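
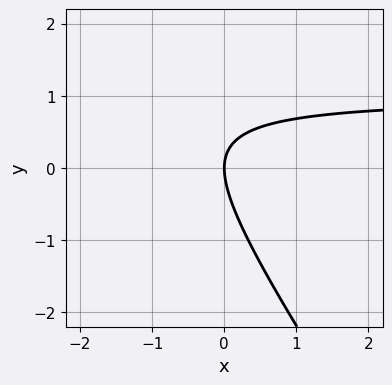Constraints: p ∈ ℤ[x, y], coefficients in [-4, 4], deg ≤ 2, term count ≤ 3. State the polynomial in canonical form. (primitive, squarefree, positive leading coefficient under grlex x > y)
3*x*y + 2*y^2 - 3*x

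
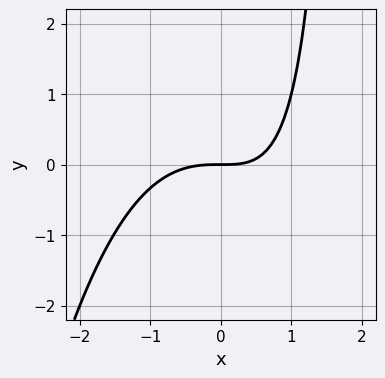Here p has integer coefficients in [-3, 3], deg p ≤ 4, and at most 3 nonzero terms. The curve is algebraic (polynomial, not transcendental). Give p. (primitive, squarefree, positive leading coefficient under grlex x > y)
Degree: no degree-2 curve has this shape, so deg p = 3.
Reading off the gridlines: it crosses the y-axis at the gridline y = 0; one x-axis crossing is at x = 0.
Solving for integer coefficients yields p as stated.

x^3 + x*y - 2*y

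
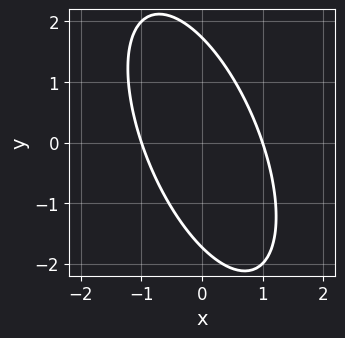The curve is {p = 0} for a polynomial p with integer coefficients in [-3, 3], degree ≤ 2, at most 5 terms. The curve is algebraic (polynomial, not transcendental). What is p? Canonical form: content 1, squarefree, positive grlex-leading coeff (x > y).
3*x^2 + 2*x*y + y^2 - 3

1. The degree is 2 — the shape is more complex than any degree-1 curve.
2. From the visible intercepts: among the integer gridlines, it crosses the x-axis at x ∈ {-1, 1}.
3. Together with the visible shape, these determine p as stated.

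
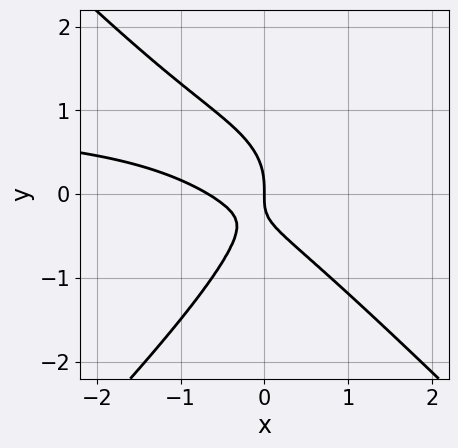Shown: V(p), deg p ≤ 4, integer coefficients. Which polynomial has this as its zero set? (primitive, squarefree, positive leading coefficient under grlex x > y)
3*x^2*y - 3*y^3 - 3*x^2 - 3*x*y - 2*x

(a) deg p = 3. The shape is more complex than any degree-2 curve.
(b) Reading off the gridlines: it meets the y-axis at y = 0 (among the integer gridlines); it meets the x-axis at x = 0 (among the integer gridlines).
(c) Solving for integer coefficients yields p as stated.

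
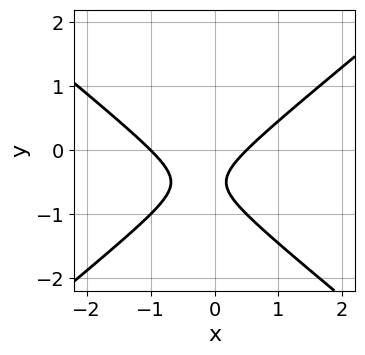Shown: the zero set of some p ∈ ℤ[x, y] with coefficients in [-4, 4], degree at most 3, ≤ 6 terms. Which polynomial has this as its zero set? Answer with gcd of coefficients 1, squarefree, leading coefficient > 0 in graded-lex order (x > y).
2*x^2 - 3*y^2 + x - 3*y - 1

First, degree: a generic line meets the curve in up to 2 points, so deg p = 2.
Next, from the axis intercepts and sections: the curve avoids every integer y-axis point in the box; it meets the x-axis at x = -1 (among the integer gridlines).
Finally, solving for integer coefficients yields p as stated.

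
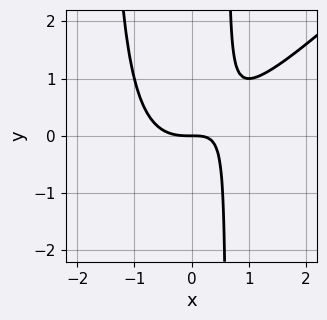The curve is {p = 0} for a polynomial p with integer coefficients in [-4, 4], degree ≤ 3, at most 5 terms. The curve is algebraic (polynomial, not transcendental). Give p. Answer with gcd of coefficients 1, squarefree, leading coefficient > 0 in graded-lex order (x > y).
1. deg p = 3. A generic line meets the curve in up to 3 points.
2. Checking where it meets the axes: it crosses the y-axis at the gridline y = 0; it crosses the x-axis at the gridline x = 0.
3. Matching integer coefficients to the picture gives p.

x^3 - x^2*y - x*y + y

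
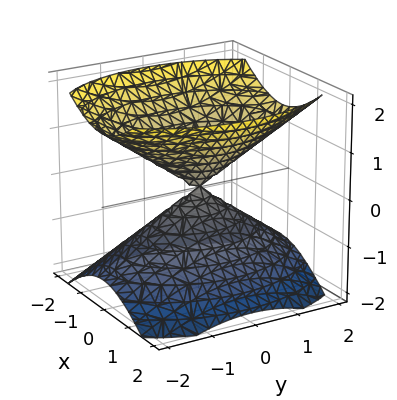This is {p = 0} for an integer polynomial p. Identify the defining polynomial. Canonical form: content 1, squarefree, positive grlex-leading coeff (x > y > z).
(a) The picture has 2 separate pieces.
(b) Degree: a double cone through the origin; a quadric, so deg p = 2.
(c) Symmetries: it's symmetric under x → −x, forcing even powers of x; the z ↦ −z reflection is a symmetry, so z appears only in even powers; it's symmetric under y → −y, forcing even powers of y.
(d) Reading off the gridlines: one z-axis crossing is at z = 0; it meets the x-axis at x = 0 (among the integer gridlines).
(e) Matching integer coefficients to the picture gives p.

2*x^2 + y^2 - 2*z^2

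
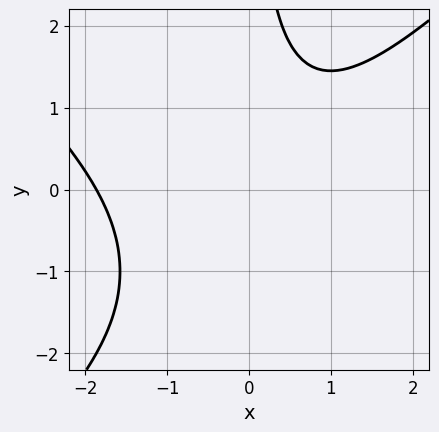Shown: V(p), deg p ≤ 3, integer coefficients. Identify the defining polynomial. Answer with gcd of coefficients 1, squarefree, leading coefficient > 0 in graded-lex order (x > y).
x^3 - x*y^2 + x^2 - 2*x*y + 3

First, the degree is 3 — a generic line meets the curve in up to 3 points.
Then, checking where it meets the axes: it misses every integer gridline on the y-axis.
Finally, solving for integer coefficients yields p as stated.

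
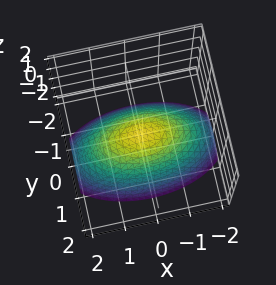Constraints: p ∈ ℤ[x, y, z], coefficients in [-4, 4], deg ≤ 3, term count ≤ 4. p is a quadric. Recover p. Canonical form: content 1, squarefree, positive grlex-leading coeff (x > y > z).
x^2 + 3*y^2 + 3*z

First, degree: a single bowl opening along one axis; a quadric, so deg p = 2.
Next, symmetries: it's symmetric under y → −y, forcing even powers of y; it's symmetric under x → −x, forcing even powers of x.
Next, against the integer gridlines: one z-axis crossing is at z = 0; it meets the x-axis at x = 0 (among the integer gridlines); it crosses the y-axis at the gridline y = 0.
Finally, solving for integer coefficients yields p as stated.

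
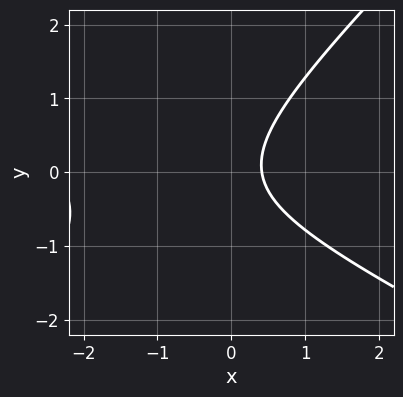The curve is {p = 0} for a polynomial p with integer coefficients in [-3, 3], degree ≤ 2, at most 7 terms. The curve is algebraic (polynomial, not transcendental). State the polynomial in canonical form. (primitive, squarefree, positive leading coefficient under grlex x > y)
x^2 + x*y - 2*y^2 + 2*x - 1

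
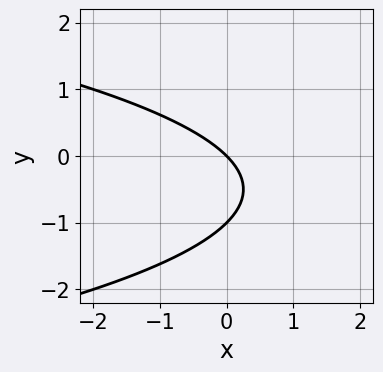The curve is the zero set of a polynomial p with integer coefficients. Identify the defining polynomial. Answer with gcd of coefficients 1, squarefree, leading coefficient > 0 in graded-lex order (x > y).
(a) The degree is 2 — a generic line meets the curve in up to 2 points.
(b) Against the integer gridlines: among the integer gridlines, it crosses the y-axis at y ∈ {-1, 0}; it meets the x-axis at x = 0 (among the integer gridlines).
(c) Putting this together gives p.

y^2 + x + y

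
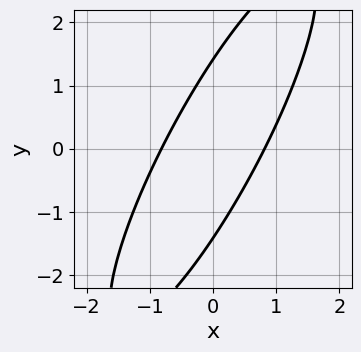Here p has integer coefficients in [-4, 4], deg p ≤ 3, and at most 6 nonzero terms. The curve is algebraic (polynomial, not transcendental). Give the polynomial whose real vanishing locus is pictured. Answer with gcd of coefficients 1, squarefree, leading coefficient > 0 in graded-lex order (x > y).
1. Degree: the shape is more complex than any degree-1 curve, so deg p = 2.
2. Putting this together gives p.

3*x^2 - 3*x*y + y^2 - 2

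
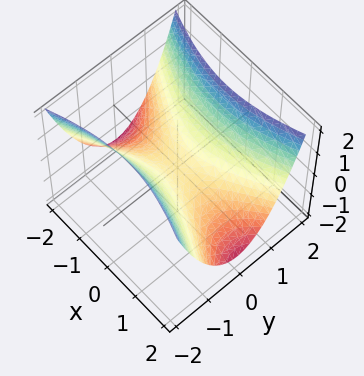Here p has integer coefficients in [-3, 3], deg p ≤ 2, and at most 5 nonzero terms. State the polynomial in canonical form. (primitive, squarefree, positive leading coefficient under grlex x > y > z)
1. Degree: a saddle surface; a quadric, so deg p = 2.
2. Symmetries: it's symmetric under x → −x, forcing even powers of x; it's symmetric under y → −y, forcing even powers of y.
3. Observable constraints: it meets the x-axis at x = 0 (among the integer gridlines); it meets the z-axis at z = 0 (among the integer gridlines); one y-axis crossing is at y = 0.
4. The integer polynomial consistent with all of this is the stated p.

x^2 - 3*y^2 + 3*z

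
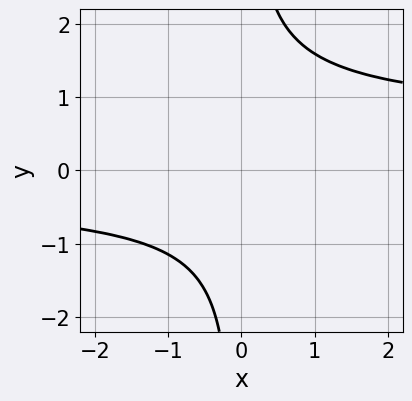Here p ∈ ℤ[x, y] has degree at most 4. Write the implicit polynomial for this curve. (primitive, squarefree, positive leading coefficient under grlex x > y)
2*x*y^3 - x*y^2 - y^2 - 3

Degree: no degree-3 curve has this shape, so deg p = 4.
From the visible intercepts: the curve avoids every integer x-axis point in the box; no y-intercept at any integer in the box.
The integer polynomial consistent with all of this is the stated p.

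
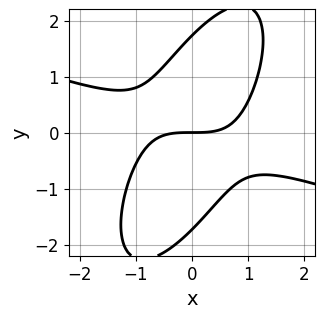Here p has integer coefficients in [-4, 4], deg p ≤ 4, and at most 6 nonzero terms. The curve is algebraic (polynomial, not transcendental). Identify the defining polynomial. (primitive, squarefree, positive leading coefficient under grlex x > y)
First, degree: the shape is more complex than any degree-2 curve, so deg p = 3.
Then, checking where it meets the axes: it crosses the x-axis at the gridline x = 0; it meets the y-axis at y = 0 (among the integer gridlines).
Finally, these observations pin down the coefficients.

x^3 + 2*x^2*y - 2*x*y^2 + y^3 - 3*y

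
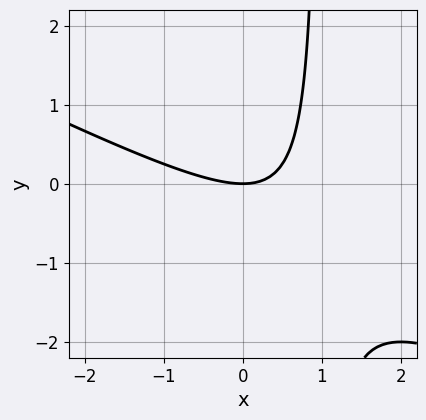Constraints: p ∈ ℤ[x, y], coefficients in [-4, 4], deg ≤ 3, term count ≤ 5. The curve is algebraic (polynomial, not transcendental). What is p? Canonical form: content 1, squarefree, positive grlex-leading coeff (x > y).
(a) The degree is 2 — the shape is more complex than any degree-1 curve.
(b) Checking where it meets the axes: it meets the x-axis at x = 0 (among the integer gridlines); it meets the y-axis at y = 0 (among the integer gridlines).
(c) Together with the visible shape, these determine p as stated.

x^2 + 2*x*y - 2*y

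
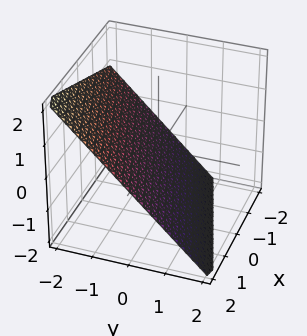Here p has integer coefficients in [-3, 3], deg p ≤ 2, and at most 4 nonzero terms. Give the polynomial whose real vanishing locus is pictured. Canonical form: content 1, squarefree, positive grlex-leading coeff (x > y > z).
x - 3*y - 3*z - 2

1. The degree is 1 — every cross-section is a straight line — this is a plane.
2. From the visible intercepts: it meets the x-axis at x = 2 (among the integer gridlines).
3. Solving for integer coefficients yields p as stated.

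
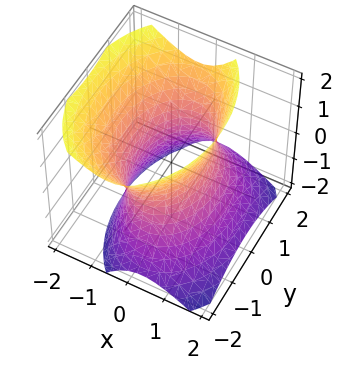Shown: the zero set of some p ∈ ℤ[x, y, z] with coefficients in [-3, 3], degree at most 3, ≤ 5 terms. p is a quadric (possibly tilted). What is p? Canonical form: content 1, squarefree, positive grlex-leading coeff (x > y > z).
2*x^2 + x*z + y^2 - z^2 - 2

(a) deg p = 2. A generic line meets the surface in up to 2 points.
(b) Against the integer gridlines: no z-intercept at any integer in the box; the x-axis gridline crossings are at x ∈ {-1, 1}.
(c) Solving for integer coefficients yields p as stated.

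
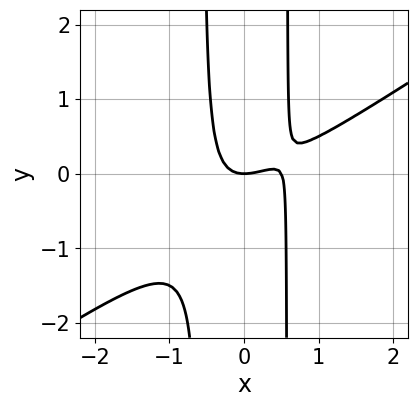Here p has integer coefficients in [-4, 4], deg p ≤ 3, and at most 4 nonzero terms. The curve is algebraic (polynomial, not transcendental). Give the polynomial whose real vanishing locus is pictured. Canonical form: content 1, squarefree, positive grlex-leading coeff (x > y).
2*x^3 - 3*x^2*y - x^2 + y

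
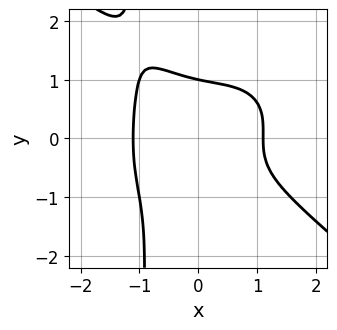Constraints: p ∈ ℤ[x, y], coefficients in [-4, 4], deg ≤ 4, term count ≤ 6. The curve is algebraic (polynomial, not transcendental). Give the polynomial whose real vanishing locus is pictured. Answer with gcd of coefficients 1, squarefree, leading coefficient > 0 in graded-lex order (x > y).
2*x^4 + 3*x*y^3 - x*y^2 + 3*y^3 - 3

1. Degree: the shape is more complex than any degree-3 curve, so deg p = 4.
2. From the visible intercepts: it crosses the y-axis at the gridline y = 1.
3. Fitting integer coefficients to these (and the overall shape) gives p.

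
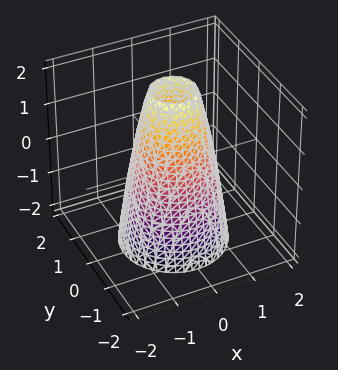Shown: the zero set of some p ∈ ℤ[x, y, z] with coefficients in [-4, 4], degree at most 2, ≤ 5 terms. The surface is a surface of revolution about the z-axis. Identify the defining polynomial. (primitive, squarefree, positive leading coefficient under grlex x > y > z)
3*x^2 + 3*y^2 + z - 3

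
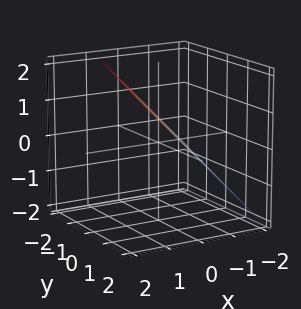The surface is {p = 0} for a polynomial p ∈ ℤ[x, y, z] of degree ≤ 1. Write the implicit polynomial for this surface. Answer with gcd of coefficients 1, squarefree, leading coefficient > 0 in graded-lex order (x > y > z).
3*x - y - 3*z + 2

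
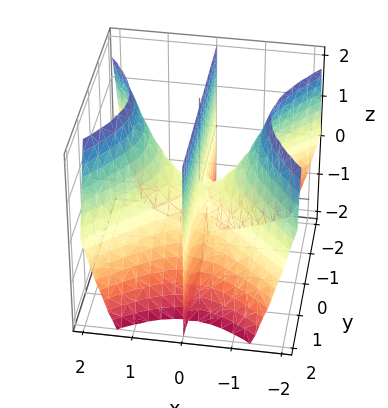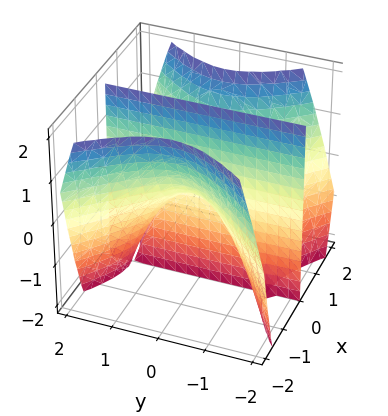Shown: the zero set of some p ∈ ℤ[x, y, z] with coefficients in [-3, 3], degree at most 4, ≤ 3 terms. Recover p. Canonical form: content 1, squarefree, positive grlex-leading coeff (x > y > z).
x^3 - x*y^2 - x*z

1. The picture has 2 separate pieces. They look like related sheets of one shape, so recover p as a whole.
2. deg p = 3. No degree-2 surface has this shape.
3. Observable constraints: every point of the y-axis in the box is on the surface; every point of the z-axis in the box is on the surface.
4. Assembling these constraints gives the stated polynomial.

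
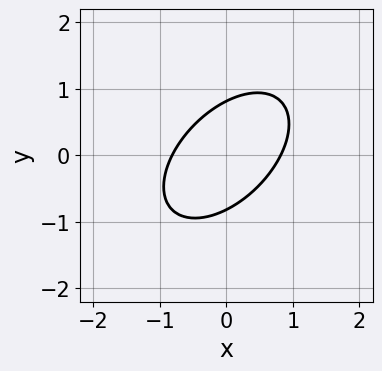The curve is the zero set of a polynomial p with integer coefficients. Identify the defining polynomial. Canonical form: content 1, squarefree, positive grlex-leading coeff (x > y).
3*x^2 - 3*x*y + 3*y^2 - 2

deg p = 2. The shape is more complex than any degree-1 curve.
Putting this together gives p.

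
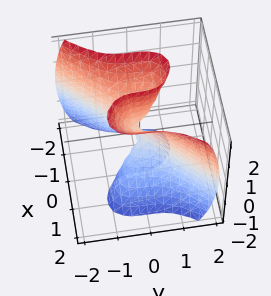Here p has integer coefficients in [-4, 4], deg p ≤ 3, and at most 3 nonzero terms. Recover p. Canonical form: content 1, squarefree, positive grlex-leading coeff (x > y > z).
2*x^3 - x*z^2 - 2*y^3

(a) The degree is 3 — a generic line meets the surface in up to 3 points.
(b) From the axis intercepts and sections: it crosses the y-axis at the gridline y = 0; every point of the z-axis in the box is on the surface; it meets the x-axis at x = 0 (among the integer gridlines).
(c) Assembling these constraints gives the stated polynomial.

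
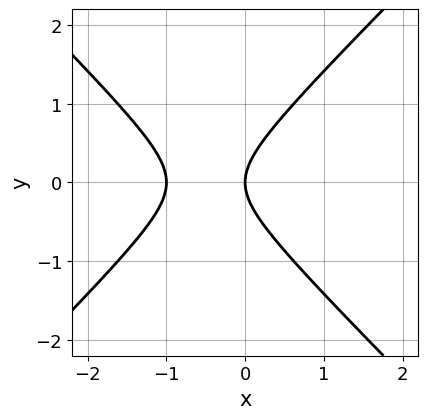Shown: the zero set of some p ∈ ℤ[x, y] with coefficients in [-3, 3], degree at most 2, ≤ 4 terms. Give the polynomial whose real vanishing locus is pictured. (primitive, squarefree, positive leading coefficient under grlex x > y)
x^2 - y^2 + x

First, the degree is 2 — the shape is more complex than any degree-1 curve.
Then, symmetries: the y ↦ −y reflection is a symmetry, so y appears only in even powers.
Then, reading off the gridlines: it crosses the y-axis at the gridline y = 0; among the integer gridlines, it crosses the x-axis at x ∈ {-1, 0}.
Finally, solving for integer coefficients yields p as stated.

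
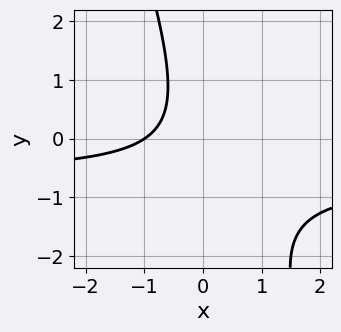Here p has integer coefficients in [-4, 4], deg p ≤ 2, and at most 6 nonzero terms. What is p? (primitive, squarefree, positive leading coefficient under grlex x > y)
3*x*y + y^2 + 2*x + 2

(a) The degree is 2 — the shape is more complex than any degree-1 curve.
(b) From the axis intercepts and sections: no y-intercept at any integer in the box; it meets the x-axis at x = -1 (among the integer gridlines).
(c) These observations pin down the coefficients.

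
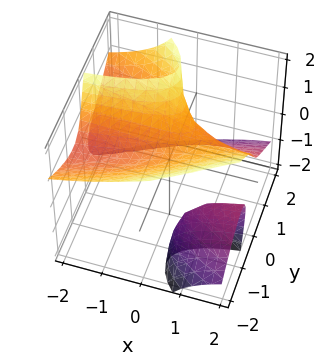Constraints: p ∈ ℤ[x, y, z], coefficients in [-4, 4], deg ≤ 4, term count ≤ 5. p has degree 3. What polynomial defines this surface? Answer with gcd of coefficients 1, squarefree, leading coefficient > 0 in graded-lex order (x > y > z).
There are 2 components.
Degree: a generic line meets the surface in up to 3 points, so deg p = 3.
From the axis intercepts and sections: it meets the z-axis at z = 1 (among the integer gridlines); the surface avoids every integer x-axis point in the box.
Matching integer coefficients to the picture gives p.

3*x*y*z + 2*y^3 - 2*y*z^2 + z^3 - 1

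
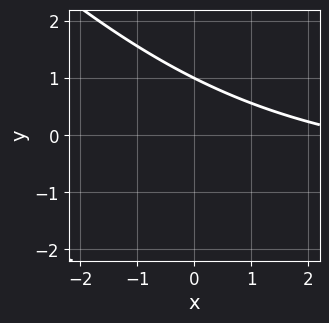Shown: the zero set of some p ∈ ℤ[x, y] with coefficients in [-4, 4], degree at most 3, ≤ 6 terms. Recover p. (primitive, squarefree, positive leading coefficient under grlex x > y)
(a) Degree: no degree-1 curve has this shape, so deg p = 2.
(b) Observable constraints: no x-intercept at any integer in the box; it meets the y-axis at y = 1 (among the integer gridlines).
(c) These observations pin down the coefficients.

x*y + y^2 + x + 2*y - 3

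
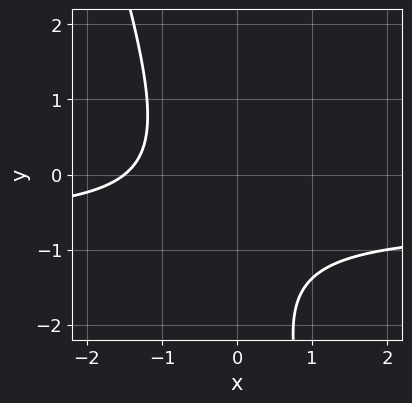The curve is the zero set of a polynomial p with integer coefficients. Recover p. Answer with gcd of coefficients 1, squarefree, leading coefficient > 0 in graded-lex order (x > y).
First, deg p = 2. The shape is more complex than any degree-1 curve.
Next, reading off the gridlines: the curve avoids every integer y-axis point in the box.
Finally, fitting integer coefficients to these (and the overall shape) gives p.

3*x*y + y^2 + 2*x + 2*y + 3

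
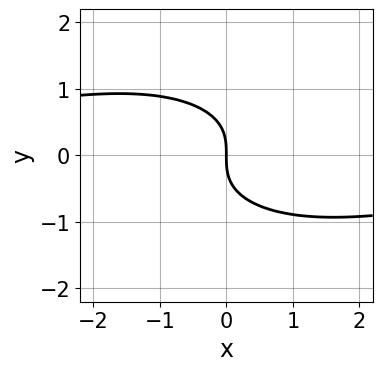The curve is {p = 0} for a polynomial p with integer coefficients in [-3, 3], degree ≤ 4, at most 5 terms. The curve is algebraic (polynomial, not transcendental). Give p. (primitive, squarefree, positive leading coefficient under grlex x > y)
First, deg p = 3.
Next, observable constraints: it crosses the y-axis at the gridline y = 0; it meets the x-axis at x = 0 (among the integer gridlines).
Finally, the integer polynomial consistent with all of this is the stated p.

x^2*y + 3*y^3 + 3*x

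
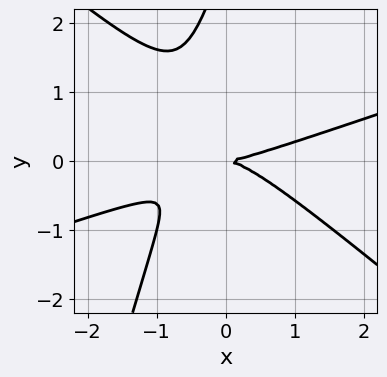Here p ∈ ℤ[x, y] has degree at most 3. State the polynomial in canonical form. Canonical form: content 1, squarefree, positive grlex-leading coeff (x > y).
The degree is 3 — the shape is more complex than any degree-2 curve.
From the axis intercepts and sections: it crosses the y-axis at the gridline y = 0; it meets the x-axis at x = 0 (among the integer gridlines).
The integer polynomial consistent with all of this is the stated p.

x^3 - 2*x^2*y - 3*x*y^2 + y^3 - 3*y^2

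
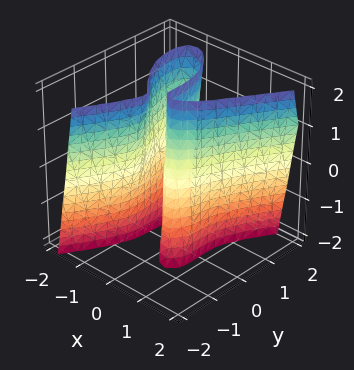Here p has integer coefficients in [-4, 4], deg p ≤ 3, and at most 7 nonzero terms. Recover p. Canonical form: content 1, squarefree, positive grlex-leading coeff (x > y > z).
3*x^3 - x*y*z - y^3 - 2*x*y - 2*x

deg p = 3. A generic line meets the surface in up to 3 points.
Reading off the gridlines: it crosses the y-axis at the gridline y = 0; every point of the z-axis in the box is on the surface; one x-axis crossing is at x = 0.
Matching integer coefficients to the picture gives p.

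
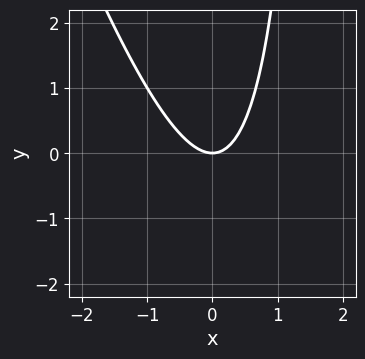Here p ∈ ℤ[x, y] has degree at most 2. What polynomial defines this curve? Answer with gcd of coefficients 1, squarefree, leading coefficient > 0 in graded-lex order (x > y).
1. deg p = 2. A generic line meets the curve in up to 2 points.
2. Against the integer gridlines: one x-axis crossing is at x = 0; one y-axis crossing is at y = 0.
3. Solving for integer coefficients yields p as stated.

3*x^2 + x*y - 2*y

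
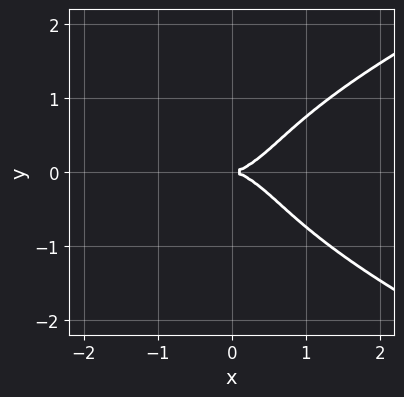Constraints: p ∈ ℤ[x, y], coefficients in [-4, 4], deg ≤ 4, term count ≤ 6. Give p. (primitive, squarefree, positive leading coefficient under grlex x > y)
3*y^4 - 2*x^3 - x*y^2 + 3*y^2

First, degree: a generic line meets the curve in up to 4 points, so deg p = 4.
Next, symmetries: mirror symmetry y ↦ −y ⇒ only even powers of y.
Next, observable constraints: it crosses the x-axis at the gridline x = 0; it meets the y-axis at y = 0 (among the integer gridlines).
Finally, matching integer coefficients to the picture gives p.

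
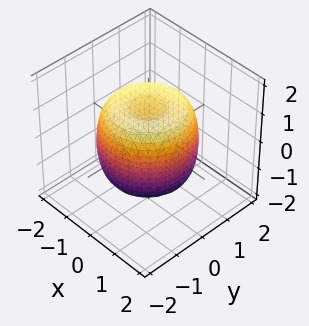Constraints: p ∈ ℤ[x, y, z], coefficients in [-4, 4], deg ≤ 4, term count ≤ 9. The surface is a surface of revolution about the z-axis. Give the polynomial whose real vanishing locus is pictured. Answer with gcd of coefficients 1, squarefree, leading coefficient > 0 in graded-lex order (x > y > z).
1. The degree is 4 — a generic line meets the surface in up to 4 points.
2. Symmetries: the z-axis is an axis of rotation, so x and y enter only as x² + y².
3. Observable constraints: the z-axis gridline crossings are at z ∈ {-1, 1}; a circular section at z = 1 has radius between 1 and 2.
4. Solving for integer coefficients yields p as stated.

2*x^4 + 4*x^2*y^2 + 2*y^4 - 3*x^2 - 3*y^2 + 2*z^2 - 2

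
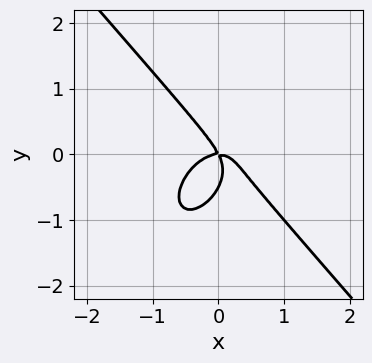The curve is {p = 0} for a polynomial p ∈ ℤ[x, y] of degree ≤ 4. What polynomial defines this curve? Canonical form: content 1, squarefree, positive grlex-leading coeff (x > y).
1. Degree: a generic line meets the curve in up to 3 points, so deg p = 3.
2. Against the integer gridlines: one y-axis crossing is at y = 0; one x-axis crossing is at x = 0.
3. Matching integer coefficients to the picture gives p.

3*x^3 + 2*y^3 + 2*x*y + y^2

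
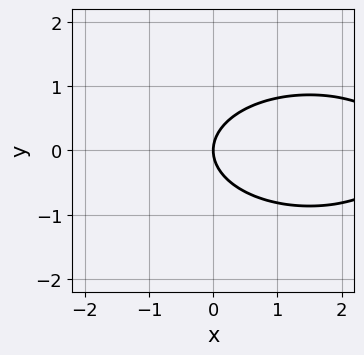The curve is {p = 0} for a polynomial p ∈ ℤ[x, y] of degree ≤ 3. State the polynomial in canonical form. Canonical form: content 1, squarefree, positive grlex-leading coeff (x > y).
1. deg p = 2.
2. Symmetries: the y ↦ −y reflection is a symmetry, so y appears only in even powers.
3. Observable constraints: it crosses the y-axis at the gridline y = 0; it meets the x-axis at x = 0 (among the integer gridlines).
4. Matching integer coefficients to the picture gives p.

x^2 + 3*y^2 - 3*x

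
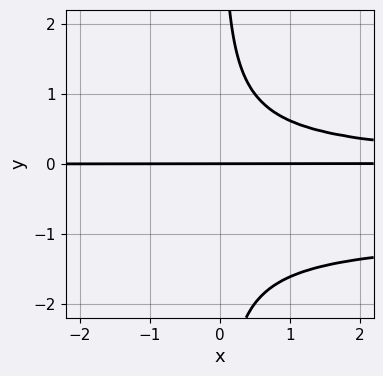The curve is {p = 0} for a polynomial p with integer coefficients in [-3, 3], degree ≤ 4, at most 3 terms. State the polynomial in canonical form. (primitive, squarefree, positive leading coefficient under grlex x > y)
(a) deg p = 4.
(b) From the axis intercepts and sections: it meets the y-axis at y = 0 (among the integer gridlines); the visible x-axis segment lies entirely on the curve.
(c) Matching integer coefficients to the picture gives p.

x*y^3 + x*y^2 - y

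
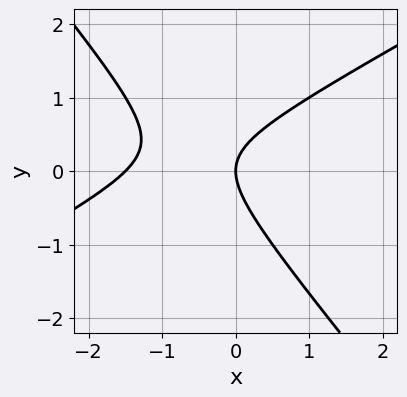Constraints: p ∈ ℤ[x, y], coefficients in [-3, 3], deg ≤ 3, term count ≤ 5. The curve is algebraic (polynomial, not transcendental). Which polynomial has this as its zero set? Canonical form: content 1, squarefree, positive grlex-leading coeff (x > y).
2*x^2 - 2*x*y - 3*y^2 + 3*x

First, degree: the shape is more complex than any degree-1 curve, so deg p = 2.
Then, reading off the gridlines: it meets the x-axis at x = 0 (among the integer gridlines); it crosses the y-axis at the gridline y = 0.
Finally, putting this together gives p.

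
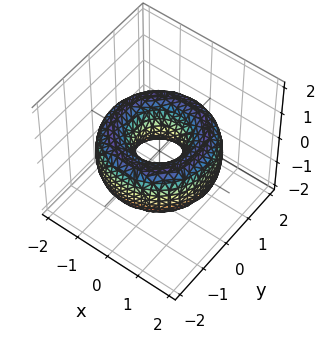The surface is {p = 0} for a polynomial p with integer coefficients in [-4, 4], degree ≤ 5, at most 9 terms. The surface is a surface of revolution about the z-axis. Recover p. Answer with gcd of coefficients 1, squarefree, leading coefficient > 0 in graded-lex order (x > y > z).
1. The degree is 4 — a generic line meets the surface in up to 4 points.
2. By symmetry, every cross-section ⟂ z is a circle, so x, y appear only via x² + y².
3. Against the integer gridlines: a circular section at z = 0 has radius between 0 and 1; no z-intercept at any integer in the box.
4. Assembling these constraints gives the stated polynomial.

x^4 + 2*x^2*y^2 + y^4 - 3*x^2 - 3*y^2 + 2*z^2 + 1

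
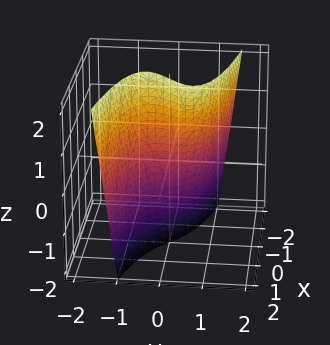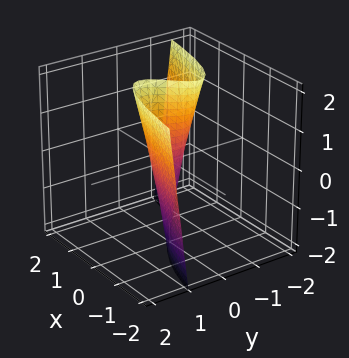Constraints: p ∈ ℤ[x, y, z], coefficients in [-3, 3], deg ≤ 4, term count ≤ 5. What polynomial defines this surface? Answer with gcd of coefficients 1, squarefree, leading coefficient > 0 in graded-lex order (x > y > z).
2*y^3 - y*z + 2*x

deg p = 3. A generic line meets the surface in up to 3 points.
From the visible intercepts: it crosses the x-axis at the gridline x = 0; every point of the z-axis in the box is on the surface.
The integer polynomial consistent with all of this is the stated p.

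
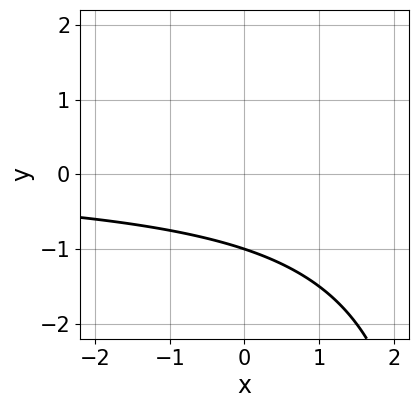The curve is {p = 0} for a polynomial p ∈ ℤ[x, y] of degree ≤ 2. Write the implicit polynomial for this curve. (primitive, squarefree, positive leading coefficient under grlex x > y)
x*y - 3*y - 3

First, deg p = 2.
Then, observable constraints: the curve avoids every integer x-axis point in the box; it crosses the y-axis at the gridline y = -1.
Finally, the integer polynomial consistent with all of this is the stated p.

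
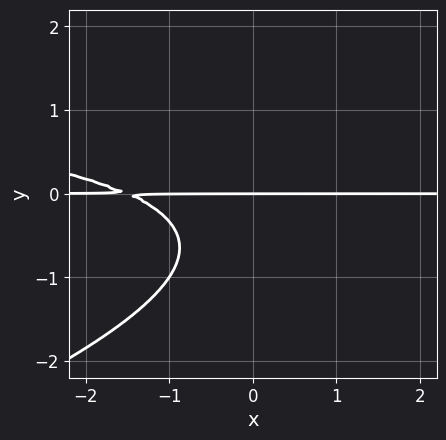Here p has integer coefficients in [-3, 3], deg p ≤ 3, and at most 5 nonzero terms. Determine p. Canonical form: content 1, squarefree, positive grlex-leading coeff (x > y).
x*y^2 - 3*y^3 - 2*x*y - 3*y^2 - 3*y

1. Degree: the shape is more complex than any degree-2 curve, so deg p = 3.
2. Against the integer gridlines: every point of the x-axis in the box is on the curve; it meets the y-axis at y = 0 (among the integer gridlines).
3. Putting this together gives p.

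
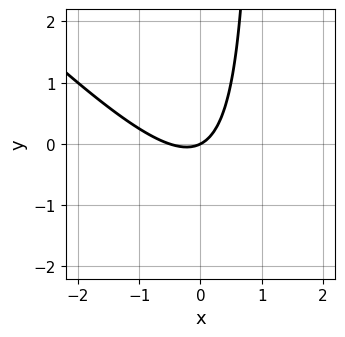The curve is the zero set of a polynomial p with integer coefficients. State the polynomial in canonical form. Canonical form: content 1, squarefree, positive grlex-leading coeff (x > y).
(a) Degree: a generic line meets the curve in up to 2 points, so deg p = 2.
(b) Observable constraints: it meets the x-axis at x = 0 (among the integer gridlines); it meets the y-axis at y = 0 (among the integer gridlines).
(c) Assembling these constraints gives the stated polynomial.

2*x^2 + 2*x*y + x - 2*y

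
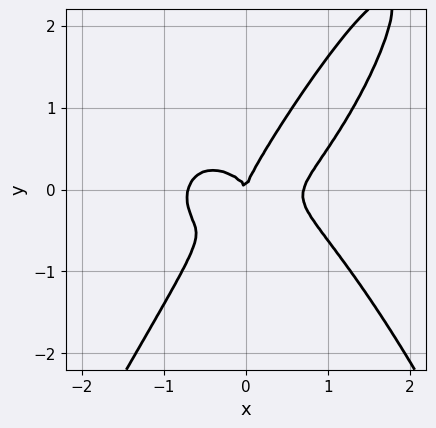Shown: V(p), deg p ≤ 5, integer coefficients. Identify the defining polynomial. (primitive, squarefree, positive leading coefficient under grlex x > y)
2*x^4 - x^3*y - 3*x*y^2 + 2*y^3 - x^2

The degree is 4 — the shape is more complex than any degree-3 curve.
Against the integer gridlines: it crosses the y-axis at the gridline y = 0; one x-axis crossing is at x = 0.
These observations pin down the coefficients.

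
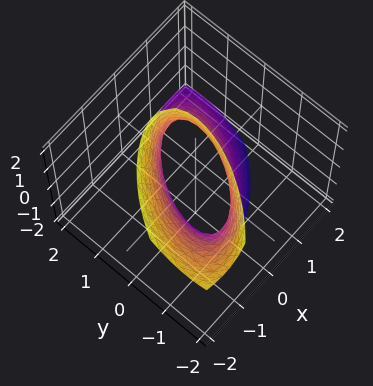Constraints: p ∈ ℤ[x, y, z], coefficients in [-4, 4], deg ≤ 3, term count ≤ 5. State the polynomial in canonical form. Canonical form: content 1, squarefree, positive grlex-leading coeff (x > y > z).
deg p = 2.
Observable constraints: the y-axis gridline crossings are at y ∈ {-1, 1}; the surface avoids every integer z-axis point in the box.
Assembling these constraints gives the stated polynomial.

3*x^2 - 3*x*y + 2*x*z + 2*y^2 - 2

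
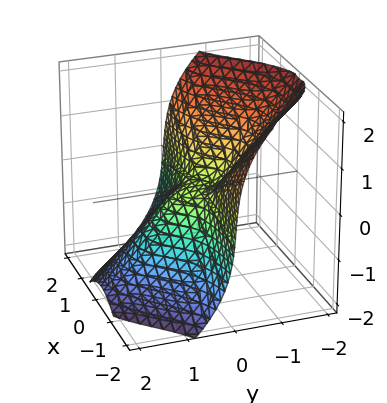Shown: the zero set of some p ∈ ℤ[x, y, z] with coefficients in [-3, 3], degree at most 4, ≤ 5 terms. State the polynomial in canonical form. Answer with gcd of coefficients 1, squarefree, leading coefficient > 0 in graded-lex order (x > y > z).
1. Degree: no degree-2 surface has this shape, so deg p = 3.
2. From the visible intercepts: one z-axis crossing is at z = 0; it crosses the y-axis at the gridline y = 0; the visible x-axis segment lies entirely on the surface.
3. Together with the visible shape, these determine p as stated.

3*x^2*y + y^3 + z^3 + z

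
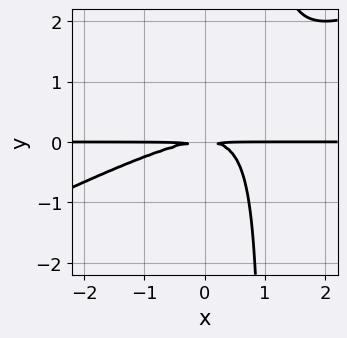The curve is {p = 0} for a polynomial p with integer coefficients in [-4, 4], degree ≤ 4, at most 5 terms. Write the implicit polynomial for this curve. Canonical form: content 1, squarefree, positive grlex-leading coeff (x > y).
First, degree: the shape is more complex than any degree-2 curve, so deg p = 3.
Then, checking where it meets the axes: the visible x-axis segment lies entirely on the curve.
Finally, together with the visible shape, these determine p as stated.

x^2*y - 2*x*y^2 + 2*y^2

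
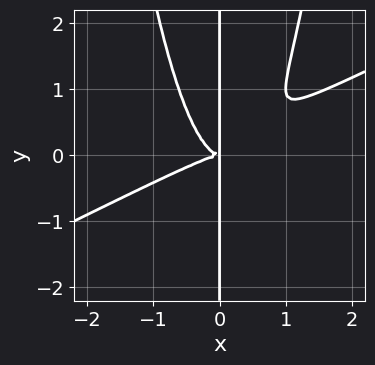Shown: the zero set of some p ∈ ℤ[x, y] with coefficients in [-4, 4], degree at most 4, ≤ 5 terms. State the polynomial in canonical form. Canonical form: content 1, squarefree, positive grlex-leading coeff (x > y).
x^4 - 2*x^3*y + x*y^2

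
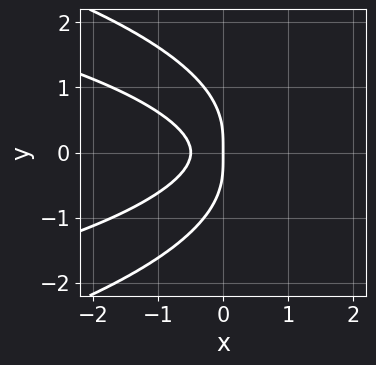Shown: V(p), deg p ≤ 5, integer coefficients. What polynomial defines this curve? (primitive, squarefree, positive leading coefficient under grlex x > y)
1. Degree: the shape is more complex than any degree-3 curve, so deg p = 4.
2. Symmetries: mirror symmetry y ↦ −y ⇒ only even powers of y.
3. Checking where it meets the axes: one x-axis crossing is at x = 0; it meets the y-axis at y = 0 (among the integer gridlines).
4. Solving for integer coefficients yields p as stated.

y^4 + 3*x*y^2 + 2*x^2 + x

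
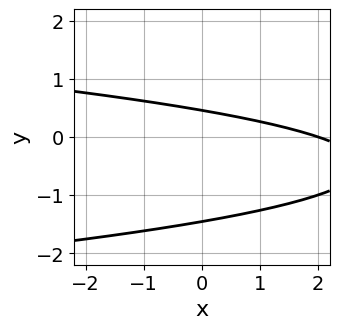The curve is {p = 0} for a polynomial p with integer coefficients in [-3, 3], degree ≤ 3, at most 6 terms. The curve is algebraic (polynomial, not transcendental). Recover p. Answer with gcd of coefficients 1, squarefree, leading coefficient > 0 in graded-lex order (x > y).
(a) Degree: a generic line meets the curve in up to 2 points, so deg p = 2.
(b) Reading off the gridlines: one x-axis crossing is at x = 2.
(c) Fitting integer coefficients to these (and the overall shape) gives p.

3*y^2 + x + 3*y - 2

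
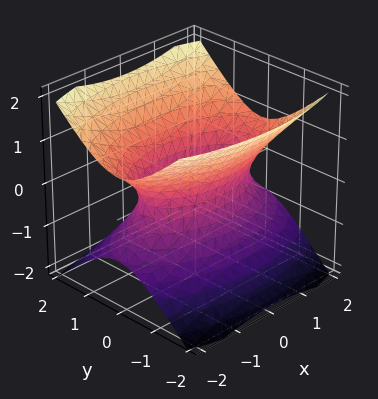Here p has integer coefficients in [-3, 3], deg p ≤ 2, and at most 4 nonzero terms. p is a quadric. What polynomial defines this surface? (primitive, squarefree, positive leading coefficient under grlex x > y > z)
x^2 + 3*y^2 - 3*z^2 - 2

The degree is 2 — one connected sheet with a waist; a quadric.
Symmetries: it's symmetric under x → −x, forcing even powers of x; the z ↦ −z reflection is a symmetry, so z appears only in even powers; it's symmetric under y → −y, forcing even powers of y.
Observable constraints: it misses every integer gridline on the z-axis.
Matching integer coefficients to the picture gives p.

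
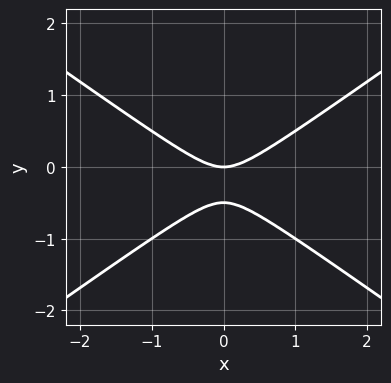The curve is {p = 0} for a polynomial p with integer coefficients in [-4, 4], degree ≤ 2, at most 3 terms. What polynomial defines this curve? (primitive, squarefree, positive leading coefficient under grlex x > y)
x^2 - 2*y^2 - y

First, degree: the shape is more complex than any degree-1 curve, so deg p = 2.
Next, symmetries: it's symmetric under x → −x, forcing even powers of x.
Then, observable constraints: it crosses the x-axis at the gridline x = 0; it meets the y-axis at y = 0 (among the integer gridlines).
Finally, assembling these constraints gives the stated polynomial.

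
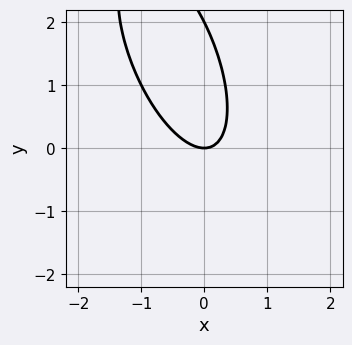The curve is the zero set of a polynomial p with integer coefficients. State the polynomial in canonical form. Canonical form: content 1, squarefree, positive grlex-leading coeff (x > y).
(a) Degree: a generic line meets the curve in up to 2 points, so deg p = 2.
(b) Against the integer gridlines: the y-axis gridline crossings are at y ∈ {0, 2}; one x-axis crossing is at x = 0.
(c) These observations pin down the coefficients.

3*x^2 + 2*x*y + y^2 - 2*y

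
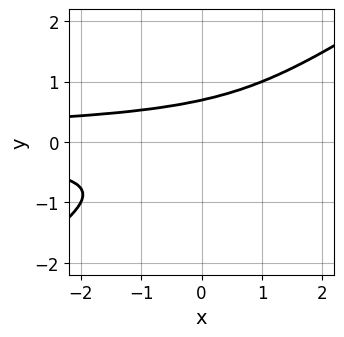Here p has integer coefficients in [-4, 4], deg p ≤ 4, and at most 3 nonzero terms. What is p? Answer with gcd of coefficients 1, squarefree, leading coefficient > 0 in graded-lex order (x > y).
2*x*y^2 - 3*y^3 + 1

1. deg p = 3.
2. From the axis intercepts and sections: no x-intercept at any integer in the box.
3. Matching integer coefficients to the picture gives p.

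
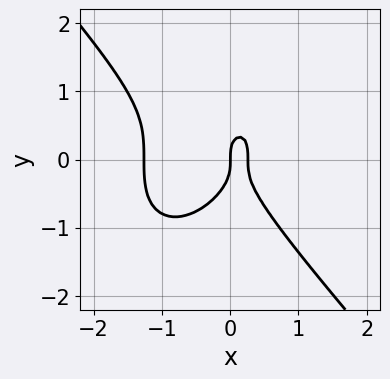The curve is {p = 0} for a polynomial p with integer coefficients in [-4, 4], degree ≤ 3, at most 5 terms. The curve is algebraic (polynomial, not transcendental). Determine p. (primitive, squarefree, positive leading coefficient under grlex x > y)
First, degree: no degree-2 curve has this shape, so deg p = 3.
Then, reading off the gridlines: it crosses the x-axis at the gridline x = 0; it meets the y-axis at y = 0 (among the integer gridlines).
Finally, the integer polynomial consistent with all of this is the stated p.

3*x^3 + 2*y^3 + 3*x^2 - x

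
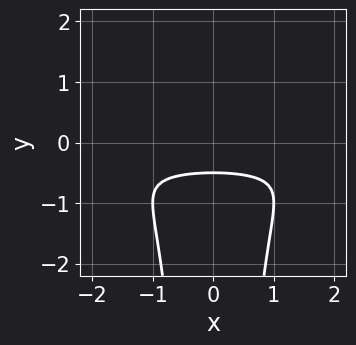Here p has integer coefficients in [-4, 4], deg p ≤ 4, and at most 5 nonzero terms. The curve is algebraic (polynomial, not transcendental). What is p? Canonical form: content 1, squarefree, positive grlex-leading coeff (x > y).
(a) The degree is 4 — a generic line meets the curve in up to 4 points.
(b) Symmetries: it's symmetric under x → −x, forcing even powers of x.
(c) Reading off the gridlines: no x-intercept at any integer in the box.
(d) Solving for integer coefficients yields p as stated.

x^2*y^2 + 2*y + 1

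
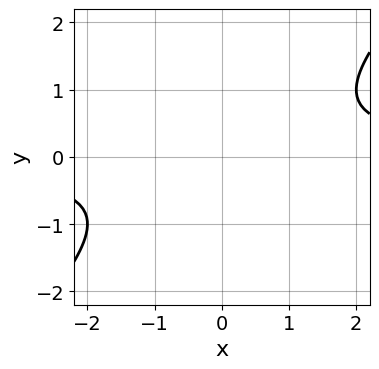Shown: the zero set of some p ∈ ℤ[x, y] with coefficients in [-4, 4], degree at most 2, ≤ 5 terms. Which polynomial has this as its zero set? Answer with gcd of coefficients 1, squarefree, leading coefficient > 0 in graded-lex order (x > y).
x*y - y^2 - 1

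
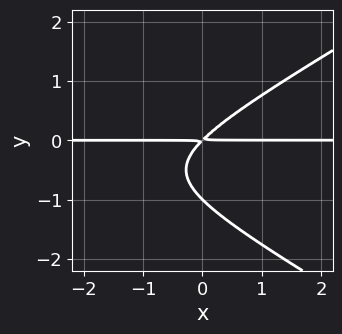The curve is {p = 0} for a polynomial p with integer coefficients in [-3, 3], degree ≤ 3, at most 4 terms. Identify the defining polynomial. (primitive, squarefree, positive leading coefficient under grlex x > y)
(a) deg p = 3. A generic line meets the curve in up to 3 points.
(b) From the visible intercepts: one y-axis crossing is at y = -1; every point of the x-axis in the box is on the curve.
(c) Matching integer coefficients to the picture gives p.

x^2*y - 3*y^3 + 3*x*y - 3*y^2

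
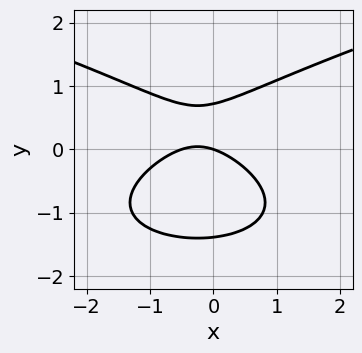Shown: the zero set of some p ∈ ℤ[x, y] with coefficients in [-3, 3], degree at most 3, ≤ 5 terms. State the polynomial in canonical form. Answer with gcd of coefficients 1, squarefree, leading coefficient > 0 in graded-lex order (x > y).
First, degree: the shape is more complex than any degree-2 curve, so deg p = 3.
Next, checking where it meets the axes: it crosses the y-axis at the gridline y = 0; one x-axis crossing is at x = 0.
Finally, the integer polynomial consistent with all of this is the stated p.

3*y^3 - 2*x^2 + 2*y^2 - x - 3*y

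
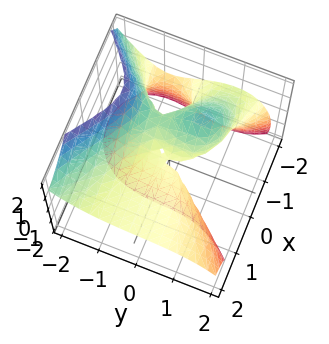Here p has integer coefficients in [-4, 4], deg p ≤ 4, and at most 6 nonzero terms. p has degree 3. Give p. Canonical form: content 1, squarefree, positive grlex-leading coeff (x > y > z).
2*x^2*z + y^3 + x*y + 3*x*z + z^2

First, the degree is 3 — a generic line meets the surface in up to 3 points.
Then, reading off the gridlines: the visible x-axis segment lies entirely on the surface; one y-axis crossing is at y = 0; it crosses the z-axis at the gridline z = 0.
Finally, solving for integer coefficients yields p as stated.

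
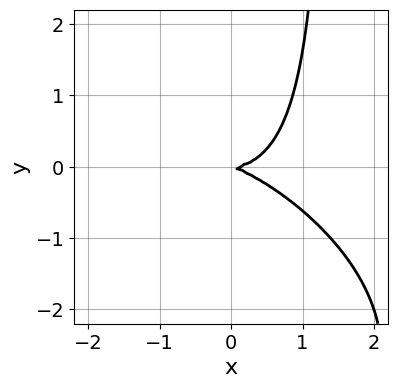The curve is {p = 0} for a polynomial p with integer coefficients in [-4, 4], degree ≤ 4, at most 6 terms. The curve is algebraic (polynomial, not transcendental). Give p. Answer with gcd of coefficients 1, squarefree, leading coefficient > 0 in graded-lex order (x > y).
(a) Degree: no degree-2 curve has this shape, so deg p = 3.
(b) From the axis intercepts and sections: one x-axis crossing is at x = 0; one y-axis crossing is at y = 0.
(c) Fitting integer coefficients to these (and the overall shape) gives p.

x^3 + 2*x^2*y + 2*x*y^2 - x*y - 3*y^2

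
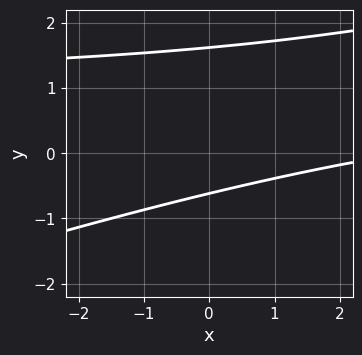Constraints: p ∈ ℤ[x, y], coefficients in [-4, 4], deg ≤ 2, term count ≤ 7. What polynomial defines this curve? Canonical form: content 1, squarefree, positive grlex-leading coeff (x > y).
x*y - 3*y^2 - x + 3*y + 3

1. deg p = 2. No degree-1 curve has this shape.
2. Checking where it meets the axes: no x-intercept at any integer in the box.
3. Fitting integer coefficients to these (and the overall shape) gives p.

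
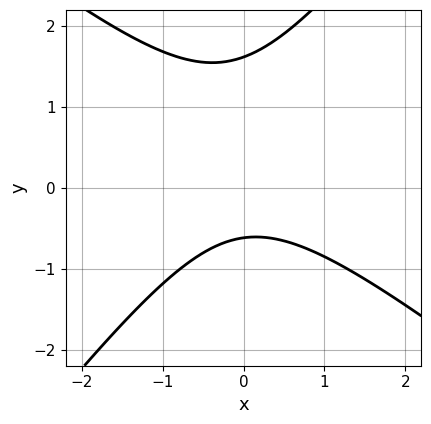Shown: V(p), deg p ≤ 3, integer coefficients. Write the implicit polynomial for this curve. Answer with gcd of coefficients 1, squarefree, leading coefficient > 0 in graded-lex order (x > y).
2*x^2 + x*y - 2*y^2 + 2*y + 2

(a) Degree: the shape is more complex than any degree-1 curve, so deg p = 2.
(b) Reading off the gridlines: the curve avoids every integer x-axis point in the box.
(c) Assembling these constraints gives the stated polynomial.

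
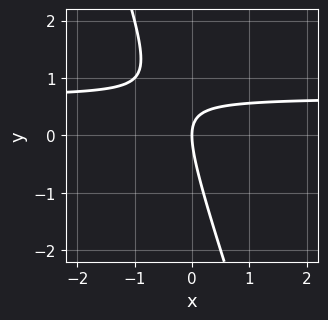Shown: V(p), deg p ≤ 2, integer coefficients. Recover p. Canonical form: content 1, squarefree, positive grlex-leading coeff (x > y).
3*x*y + y^2 - 2*x

First, degree: a generic line meets the curve in up to 2 points, so deg p = 2.
Then, observable constraints: one x-axis crossing is at x = 0; it meets the y-axis at y = 0 (among the integer gridlines).
Finally, fitting integer coefficients to these (and the overall shape) gives p.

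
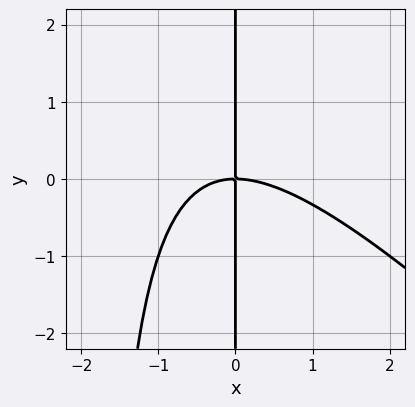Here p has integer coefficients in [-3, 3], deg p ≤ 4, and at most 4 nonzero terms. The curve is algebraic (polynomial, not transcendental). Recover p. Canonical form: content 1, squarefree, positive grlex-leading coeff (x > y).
x^3 + x^2*y + 2*x*y

First, the degree is 3 — no degree-2 curve has this shape.
Next, checking where it meets the axes: one x-axis crossing is at x = 0; the visible y-axis segment lies entirely on the curve.
Finally, matching integer coefficients to the picture gives p.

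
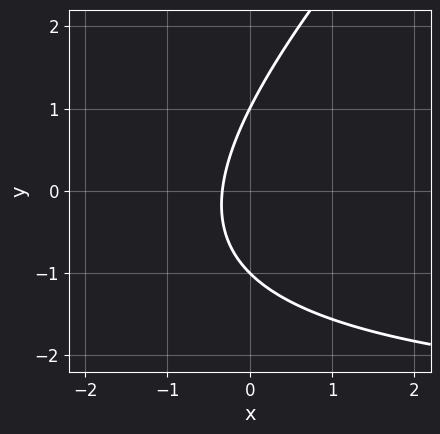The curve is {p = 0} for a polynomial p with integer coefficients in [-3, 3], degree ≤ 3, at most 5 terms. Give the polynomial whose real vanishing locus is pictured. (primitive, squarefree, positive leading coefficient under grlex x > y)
Degree: the shape is more complex than any degree-1 curve, so deg p = 2.
Observable constraints: among the integer gridlines, it crosses the y-axis at y ∈ {-1, 1}.
The integer polynomial consistent with all of this is the stated p.

x*y - y^2 + 3*x + 1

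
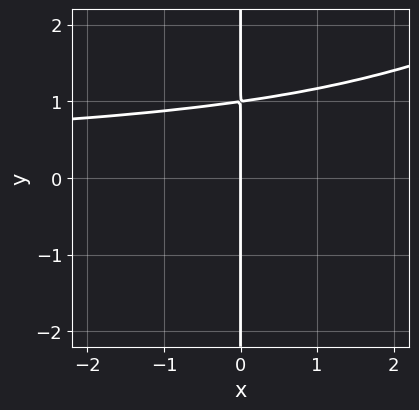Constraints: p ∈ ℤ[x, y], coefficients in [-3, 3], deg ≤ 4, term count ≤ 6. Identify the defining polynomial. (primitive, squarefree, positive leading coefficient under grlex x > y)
deg p = 4. The shape is more complex than any degree-3 curve.
Checking where it meets the axes: it meets the x-axis at x = 0 (among the integer gridlines); every point of the y-axis in the box is on the curve.
The integer polynomial consistent with all of this is the stated p.

x^2*y^2 - 2*x*y^3 - x*y + 3*x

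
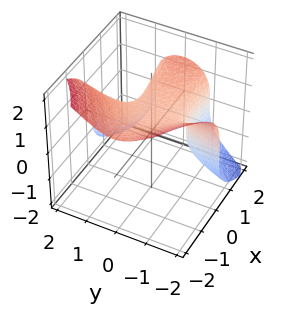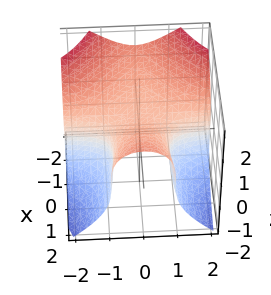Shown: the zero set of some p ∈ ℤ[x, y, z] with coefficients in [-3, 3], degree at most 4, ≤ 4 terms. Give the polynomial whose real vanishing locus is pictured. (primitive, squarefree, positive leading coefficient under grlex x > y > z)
1. deg p = 3. A generic line meets the surface in up to 3 points.
2. Reading off the gridlines: it misses every integer gridline on the y-axis; no x-intercept at any integer in the box.
3. Putting this together gives p.

3*x*y^2 + 2*z^3 - x^2 - 1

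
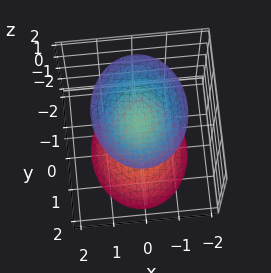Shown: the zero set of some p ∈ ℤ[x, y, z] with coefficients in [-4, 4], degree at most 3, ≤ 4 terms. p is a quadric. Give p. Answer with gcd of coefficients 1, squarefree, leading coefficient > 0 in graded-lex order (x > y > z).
3*x^2 + 2*y^2 - 2*z^2 + 3

First, I count 2 distinct pieces. Treating them together as one polynomial.
Then, degree: two sheets facing apart; a quadric, so deg p = 2.
Next, symmetries: mirror symmetry y ↦ −y ⇒ only even powers of y; it's symmetric under z → −z, forcing even powers of z; the x ↦ −x reflection is a symmetry, so x appears only in even powers.
Then, from the visible intercepts: the surface avoids every integer x-axis point in the box; the surface avoids every integer y-axis point in the box.
Finally, together with the visible shape, these determine p as stated.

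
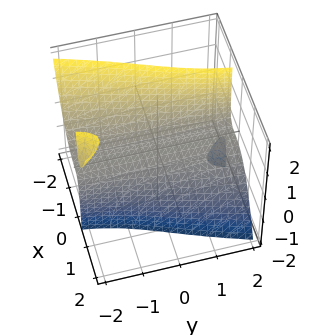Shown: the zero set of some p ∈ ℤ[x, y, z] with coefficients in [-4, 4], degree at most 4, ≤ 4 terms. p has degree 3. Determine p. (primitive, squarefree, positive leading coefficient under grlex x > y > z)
3*x^3 + 2*x*y*z + 2*z

First, there are 3 components. Treating them together as one polynomial.
Then, the degree is 3 — no degree-2 surface has this shape.
Then, from the axis intercepts and sections: it meets the z-axis at z = 0 (among the integer gridlines); one x-axis crossing is at x = 0; the visible y-axis segment lies entirely on the surface.
Finally, putting this together gives p.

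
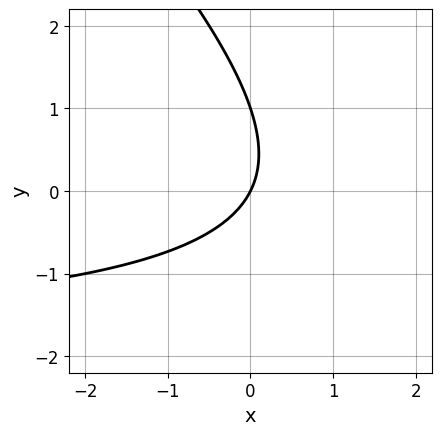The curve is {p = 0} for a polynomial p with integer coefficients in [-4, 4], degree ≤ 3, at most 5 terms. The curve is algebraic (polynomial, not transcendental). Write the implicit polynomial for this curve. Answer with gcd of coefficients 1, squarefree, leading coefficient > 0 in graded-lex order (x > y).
x*y + y^2 + 2*x - y

1. Degree: no degree-1 curve has this shape, so deg p = 2.
2. Observable constraints: among the integer gridlines, it crosses the y-axis at y ∈ {0, 1}; one x-axis crossing is at x = 0.
3. The integer polynomial consistent with all of this is the stated p.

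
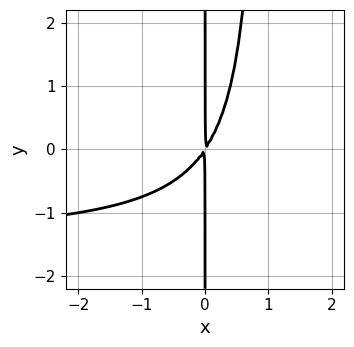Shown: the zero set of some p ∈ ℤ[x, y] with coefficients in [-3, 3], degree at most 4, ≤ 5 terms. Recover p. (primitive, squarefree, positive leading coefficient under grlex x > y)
(a) The degree is 3 — the shape is more complex than any degree-2 curve.
(b) Observable constraints: the visible y-axis segment lies entirely on the curve.
(c) These observations pin down the coefficients.

2*x^2*y + 3*x^2 - 2*x*y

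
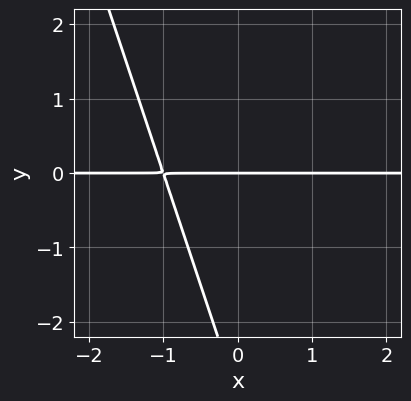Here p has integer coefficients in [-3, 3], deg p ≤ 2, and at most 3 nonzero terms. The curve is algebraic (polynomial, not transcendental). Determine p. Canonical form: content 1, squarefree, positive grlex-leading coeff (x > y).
3*x*y + y^2 + 3*y

1. deg p = 2. The shape is more complex than any degree-1 curve.
2. Checking where it meets the axes: the visible x-axis segment lies entirely on the curve; one y-axis crossing is at y = 0.
3. Solving for integer coefficients yields p as stated.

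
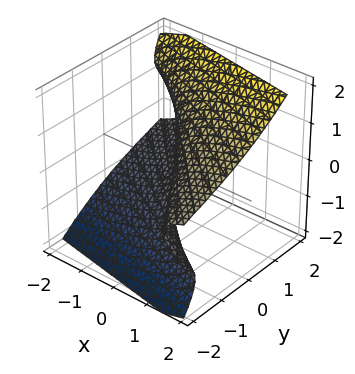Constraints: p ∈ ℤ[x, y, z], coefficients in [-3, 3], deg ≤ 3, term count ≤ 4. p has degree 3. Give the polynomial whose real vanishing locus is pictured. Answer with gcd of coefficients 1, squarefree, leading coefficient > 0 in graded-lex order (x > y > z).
The degree is 3 — the shape is more complex than any degree-2 surface.
Against the integer gridlines: it crosses the x-axis at the gridline x = 0; one y-axis crossing is at y = 0; it crosses the z-axis at the gridline z = 0.
Putting this together gives p.

3*y*z^2 - 3*z^3 + 3*x + 2*y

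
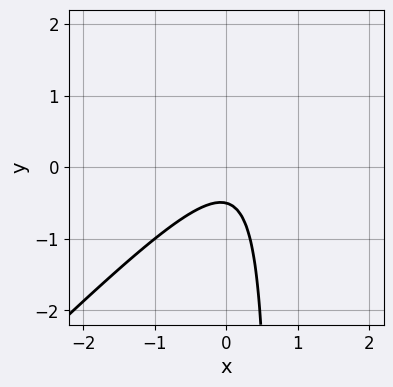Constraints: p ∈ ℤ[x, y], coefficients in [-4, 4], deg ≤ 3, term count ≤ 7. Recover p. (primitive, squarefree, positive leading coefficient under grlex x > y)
3*x^2 - 3*x*y - x + 2*y + 1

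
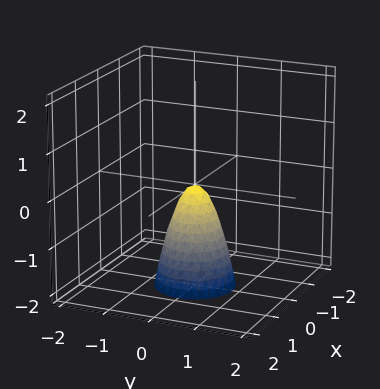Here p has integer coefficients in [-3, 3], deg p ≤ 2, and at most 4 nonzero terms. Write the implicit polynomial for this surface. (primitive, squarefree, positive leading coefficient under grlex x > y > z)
First, degree: a single bowl opening along one axis; a quadric, so deg p = 2.
Next, symmetry: the z-axis is an axis of rotation, so x and y enter only as x² + y².
Next, from the visible intercepts: it meets the x-axis at x = 0 (among the integer gridlines); it meets the z-axis at z = 0 (among the integer gridlines); it meets the y-axis at y = 0 (among the integer gridlines).
Finally, the integer polynomial consistent with all of this is the stated p.

3*x^2 + 3*y^2 + z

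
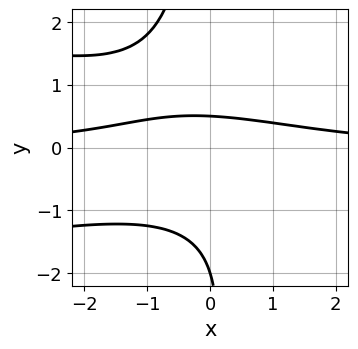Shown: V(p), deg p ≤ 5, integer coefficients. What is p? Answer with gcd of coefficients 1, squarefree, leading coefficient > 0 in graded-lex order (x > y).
2*x*y^3 + x^2*y + 2*y^2 + 3*y - 2

1. Degree: the shape is more complex than any degree-3 curve, so deg p = 4.
2. Checking where it meets the axes: it crosses the y-axis at the gridline y = -2; it misses every integer gridline on the x-axis.
3. Assembling these constraints gives the stated polynomial.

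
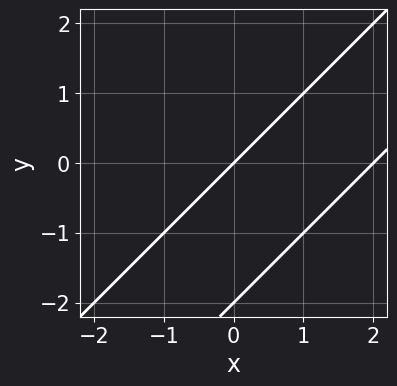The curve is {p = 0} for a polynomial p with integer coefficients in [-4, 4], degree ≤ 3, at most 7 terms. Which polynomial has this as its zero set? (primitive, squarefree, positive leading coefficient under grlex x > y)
x^2 - 2*x*y + y^2 - 2*x + 2*y

First, the degree is 2 — the shape is more complex than any degree-1 curve.
Then, against the integer gridlines: the y-axis gridline crossings are at y ∈ {-2, 0}; the x-axis gridline crossings are at x ∈ {0, 2}.
Finally, the integer polynomial consistent with all of this is the stated p.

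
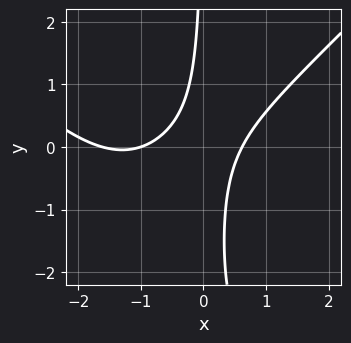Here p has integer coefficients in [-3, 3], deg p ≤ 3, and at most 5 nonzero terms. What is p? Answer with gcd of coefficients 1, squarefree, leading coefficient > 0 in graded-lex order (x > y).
x^3 - x*y^2 + 2*x^2 - 3*x*y - 1

1. The degree is 3 — no degree-2 curve has this shape.
2. From the visible intercepts: it meets the x-axis at x = -1 (among the integer gridlines); it misses every integer gridline on the y-axis.
3. Putting this together gives p.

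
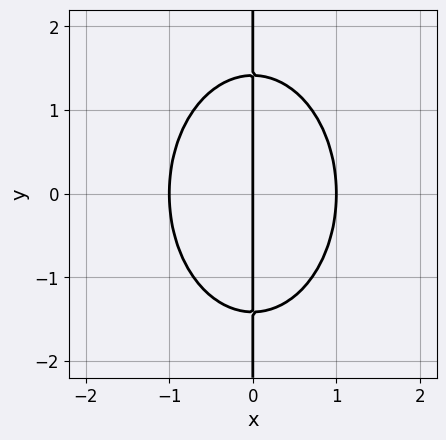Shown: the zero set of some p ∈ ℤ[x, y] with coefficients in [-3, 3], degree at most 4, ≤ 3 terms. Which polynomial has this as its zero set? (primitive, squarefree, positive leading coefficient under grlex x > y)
2*x^3 + x*y^2 - 2*x

deg p = 3. No degree-2 curve has this shape.
Symmetries: mirror symmetry y ↦ −y ⇒ only even powers of y.
Reading off the gridlines: the x-axis gridline crossings are at x ∈ {-1, 0, 1}; every point of the y-axis in the box is on the curve.
Solving for integer coefficients yields p as stated.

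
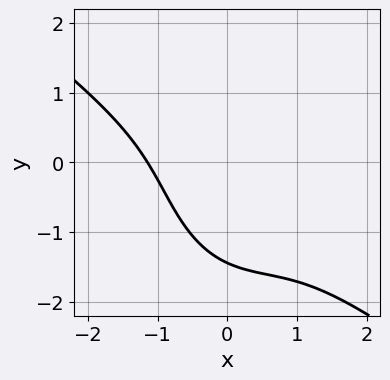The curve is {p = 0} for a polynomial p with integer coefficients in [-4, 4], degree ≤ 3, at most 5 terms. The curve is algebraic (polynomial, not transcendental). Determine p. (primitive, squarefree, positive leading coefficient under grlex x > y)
2*x^3 + 2*x^2*y + y^3 - 2*x*y + 3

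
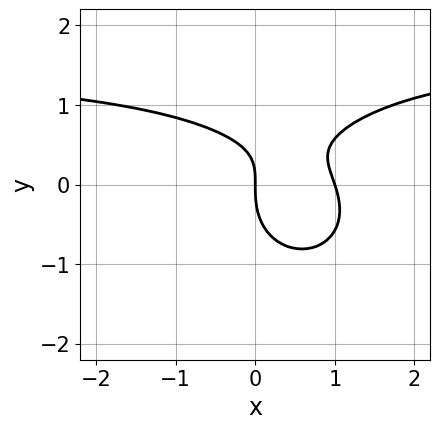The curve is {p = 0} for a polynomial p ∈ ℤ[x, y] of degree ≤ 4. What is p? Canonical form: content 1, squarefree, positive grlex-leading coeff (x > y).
2*x^2*y + 3*y^3 - 3*x^2 - 3*x*y + 3*x

(a) deg p = 3. No degree-2 curve has this shape.
(b) From the visible intercepts: the x-axis gridline crossings are at x ∈ {0, 1}; it crosses the y-axis at the gridline y = 0.
(c) Together with the visible shape, these determine p as stated.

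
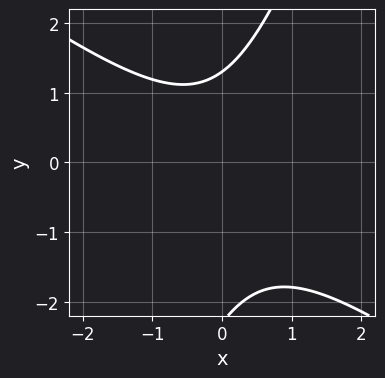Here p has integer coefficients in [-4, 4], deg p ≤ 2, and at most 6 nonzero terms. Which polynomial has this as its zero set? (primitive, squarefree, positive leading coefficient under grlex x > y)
(a) deg p = 2. The shape is more complex than any degree-1 curve.
(b) From the visible intercepts: it misses every integer gridline on the x-axis.
(c) Solving for integer coefficients yields p as stated.

2*x^2 + 2*x*y - y^2 - y + 3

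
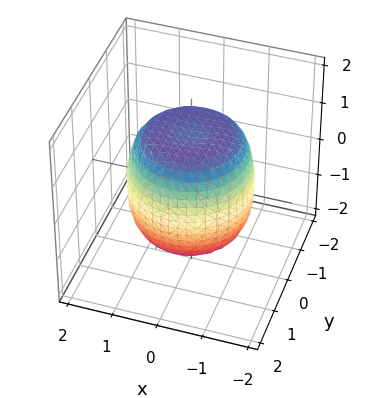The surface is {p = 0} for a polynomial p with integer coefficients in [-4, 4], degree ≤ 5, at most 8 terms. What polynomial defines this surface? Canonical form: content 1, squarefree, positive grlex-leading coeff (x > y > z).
First, deg p = 4. No degree-3 surface has this shape.
Next, by symmetry, the z-axis is an axis of rotation, so x and y enter only as x² + y².
Next, against the integer gridlines: a circular section at z = 0 has radius between 1 and 2.
Finally, the integer polynomial consistent with all of this is the stated p.

2*x^4 + 4*x^2*y^2 + 2*y^4 - 2*x^2 - 2*y^2 + 2*z^2 - 3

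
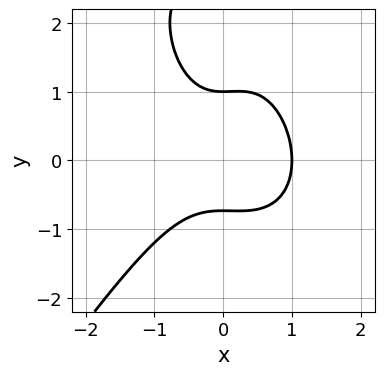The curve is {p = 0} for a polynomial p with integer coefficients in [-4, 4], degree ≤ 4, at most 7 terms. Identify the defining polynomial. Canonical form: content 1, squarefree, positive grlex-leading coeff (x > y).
Degree: the shape is more complex than any degree-2 curve, so deg p = 3.
From the visible intercepts: it meets the x-axis at x = 1 (among the integer gridlines); it crosses the y-axis at the gridline y = 1.
Together with the visible shape, these determine p as stated.

3*x^3 - y^3 - x^2 + 3*y^2 - 2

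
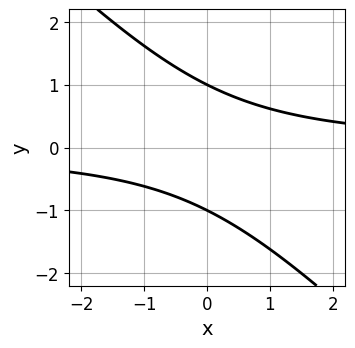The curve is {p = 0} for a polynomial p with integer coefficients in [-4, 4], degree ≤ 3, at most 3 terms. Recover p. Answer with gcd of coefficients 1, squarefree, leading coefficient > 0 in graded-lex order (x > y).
x*y + y^2 - 1

deg p = 2. The shape is more complex than any degree-1 curve.
From the visible intercepts: it misses every integer gridline on the x-axis; among the integer gridlines, it crosses the y-axis at y ∈ {-1, 1}.
Matching integer coefficients to the picture gives p.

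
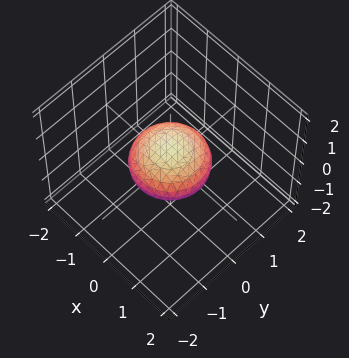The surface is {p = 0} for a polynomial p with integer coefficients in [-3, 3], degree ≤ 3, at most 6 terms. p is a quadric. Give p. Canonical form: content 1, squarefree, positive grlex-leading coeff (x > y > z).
(a) deg p = 2.
(b) Symmetries: it's symmetric under z → −z, forcing even powers of z; every cross-section ⟂ z is a circle, so x, y appear only via x² + y².
(c) From the visible intercepts: a circular section at z = 0 has radius exactly 1; among the integer gridlines, it crosses the y-axis at y ∈ {-1, 1}; among the integer gridlines, it crosses the x-axis at x ∈ {-1, 1}.
(d) Assembling these constraints gives the stated polynomial.

x^2 + y^2 + 2*z^2 - 1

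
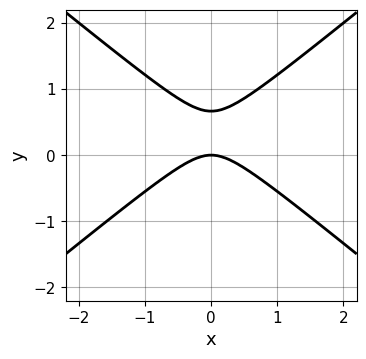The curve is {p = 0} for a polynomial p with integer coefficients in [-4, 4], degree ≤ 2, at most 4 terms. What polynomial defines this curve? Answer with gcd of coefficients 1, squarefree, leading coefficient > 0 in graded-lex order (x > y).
2*x^2 - 3*y^2 + 2*y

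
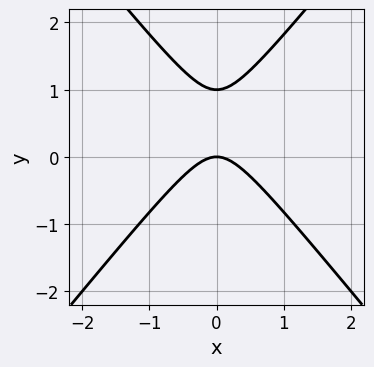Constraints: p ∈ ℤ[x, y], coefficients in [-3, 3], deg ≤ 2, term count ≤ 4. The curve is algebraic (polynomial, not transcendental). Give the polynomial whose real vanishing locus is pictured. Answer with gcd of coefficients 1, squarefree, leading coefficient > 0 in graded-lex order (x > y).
3*x^2 - 2*y^2 + 2*y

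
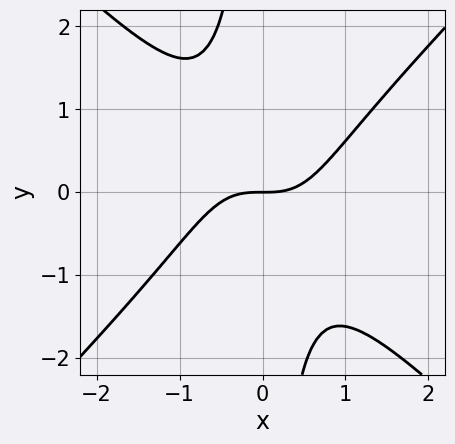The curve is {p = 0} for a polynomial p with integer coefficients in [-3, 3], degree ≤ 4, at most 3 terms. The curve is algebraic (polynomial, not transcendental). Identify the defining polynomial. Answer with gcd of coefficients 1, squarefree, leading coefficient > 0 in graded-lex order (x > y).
x^3 - x*y^2 - y

First, the degree is 3 — the shape is more complex than any degree-2 curve.
Next, from the axis intercepts and sections: it crosses the y-axis at the gridline y = 0; it meets the x-axis at x = 0 (among the integer gridlines).
Finally, solving for integer coefficients yields p as stated.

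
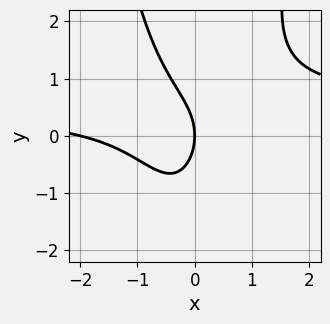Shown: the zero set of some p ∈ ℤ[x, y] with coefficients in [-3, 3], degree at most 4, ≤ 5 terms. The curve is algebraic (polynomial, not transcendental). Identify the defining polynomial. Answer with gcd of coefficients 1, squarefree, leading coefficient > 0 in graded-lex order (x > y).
The degree is 3 — the shape is more complex than any degree-2 curve.
From the axis intercepts and sections: it meets the y-axis at y = 0 (among the integer gridlines); among the integer gridlines, it crosses the x-axis at x ∈ {-2, 0}.
Solving for integer coefficients yields p as stated.

2*x^2*y - x^2 - y^2 - 2*x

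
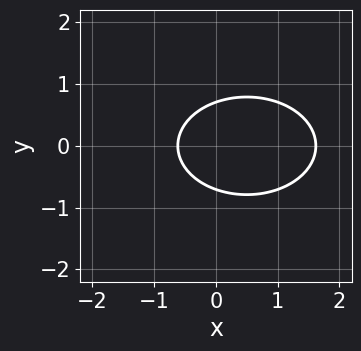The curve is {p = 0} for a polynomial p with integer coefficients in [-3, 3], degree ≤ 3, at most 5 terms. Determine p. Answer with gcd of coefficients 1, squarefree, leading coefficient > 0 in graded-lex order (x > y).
1. Degree: a generic line meets the curve in up to 2 points, so deg p = 2.
2. Symmetries: the y ↦ −y reflection is a symmetry, so y appears only in even powers.
3. Putting this together gives p.

x^2 + 2*y^2 - x - 1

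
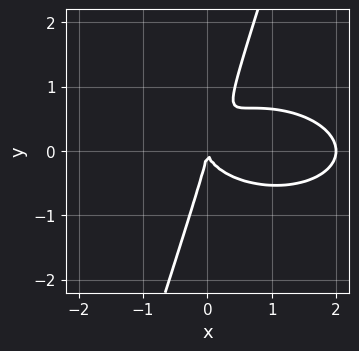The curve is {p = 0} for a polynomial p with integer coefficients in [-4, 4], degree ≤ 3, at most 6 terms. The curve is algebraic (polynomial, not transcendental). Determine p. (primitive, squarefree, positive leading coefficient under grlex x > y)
x^3 + 3*x*y^2 - y^3 - 2*x^2

First, deg p = 3. A generic line meets the curve in up to 3 points.
Then, observable constraints: one y-axis crossing is at y = 0; the x-axis gridline crossings are at x ∈ {0, 2}.
Finally, the integer polynomial consistent with all of this is the stated p.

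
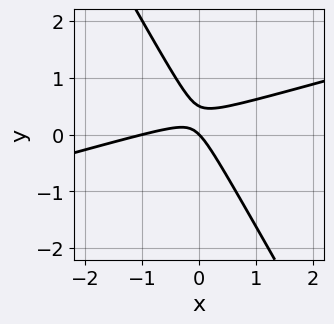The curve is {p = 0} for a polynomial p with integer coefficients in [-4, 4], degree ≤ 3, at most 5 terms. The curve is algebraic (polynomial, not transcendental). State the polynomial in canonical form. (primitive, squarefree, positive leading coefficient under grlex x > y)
x^2 - 3*x*y - 2*y^2 + x + y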